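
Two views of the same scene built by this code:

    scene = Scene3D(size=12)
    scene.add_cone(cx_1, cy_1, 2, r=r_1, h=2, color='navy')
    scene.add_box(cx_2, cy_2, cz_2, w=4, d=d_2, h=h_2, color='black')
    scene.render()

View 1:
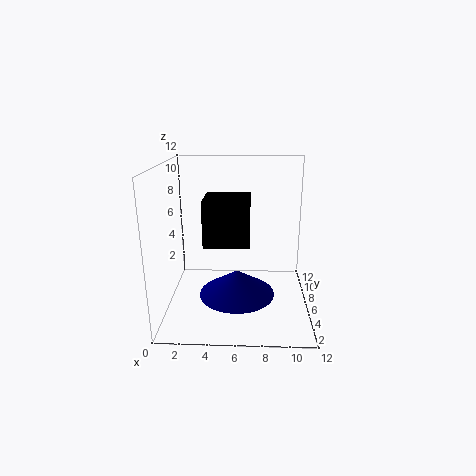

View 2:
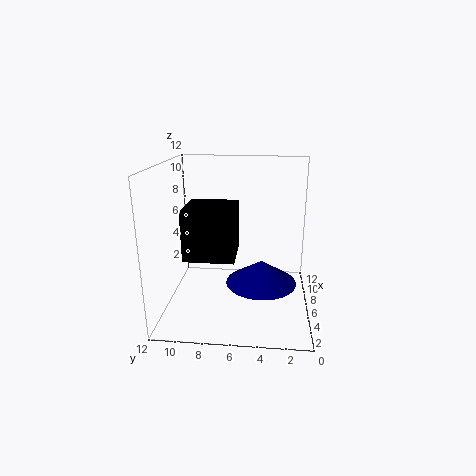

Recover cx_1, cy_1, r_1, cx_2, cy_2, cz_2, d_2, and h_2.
cx_1 = 6
cy_1 = 4
r_1 = 3
cx_2 = 3
cy_2 = 6
cz_2 = 5
d_2 = 4
h_2 = 4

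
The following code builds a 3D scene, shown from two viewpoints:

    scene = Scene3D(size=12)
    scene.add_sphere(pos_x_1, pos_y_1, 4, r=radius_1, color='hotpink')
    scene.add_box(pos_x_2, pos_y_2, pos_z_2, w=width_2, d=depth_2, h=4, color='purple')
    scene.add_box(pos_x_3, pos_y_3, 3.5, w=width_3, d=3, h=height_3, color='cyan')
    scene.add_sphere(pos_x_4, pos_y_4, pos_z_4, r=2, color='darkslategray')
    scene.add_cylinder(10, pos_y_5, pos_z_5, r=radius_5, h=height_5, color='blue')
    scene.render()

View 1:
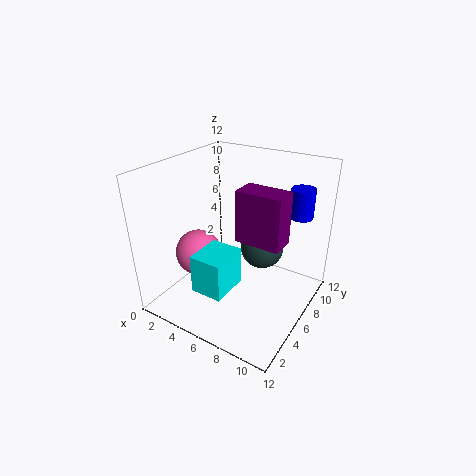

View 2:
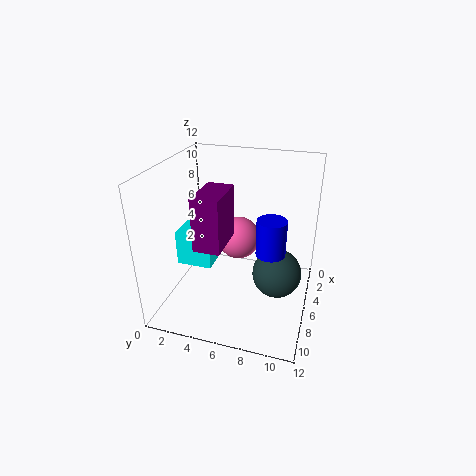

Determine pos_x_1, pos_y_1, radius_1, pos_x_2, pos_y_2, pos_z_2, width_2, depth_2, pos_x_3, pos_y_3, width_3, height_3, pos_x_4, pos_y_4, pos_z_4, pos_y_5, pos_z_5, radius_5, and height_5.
pos_x_1 = 2.5; pos_y_1 = 5; radius_1 = 2; pos_x_2 = 7; pos_y_2 = 4; pos_z_2 = 7; width_2 = 3.5; depth_2 = 2; pos_x_3 = 5; pos_y_3 = 1; width_3 = 2.5; height_3 = 3; pos_x_4 = 6.5; pos_y_4 = 9.5; pos_z_4 = 3.5; pos_y_5 = 9.5; pos_z_5 = 7.5; radius_5 = 1; height_5 = 2.5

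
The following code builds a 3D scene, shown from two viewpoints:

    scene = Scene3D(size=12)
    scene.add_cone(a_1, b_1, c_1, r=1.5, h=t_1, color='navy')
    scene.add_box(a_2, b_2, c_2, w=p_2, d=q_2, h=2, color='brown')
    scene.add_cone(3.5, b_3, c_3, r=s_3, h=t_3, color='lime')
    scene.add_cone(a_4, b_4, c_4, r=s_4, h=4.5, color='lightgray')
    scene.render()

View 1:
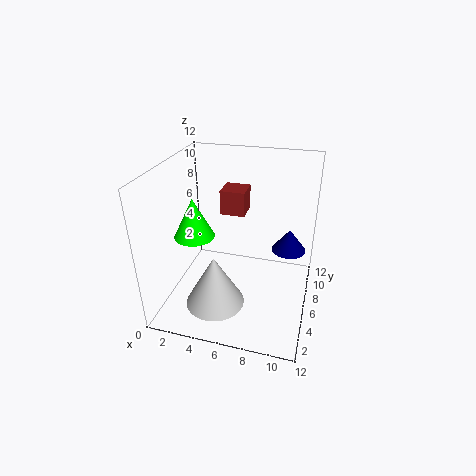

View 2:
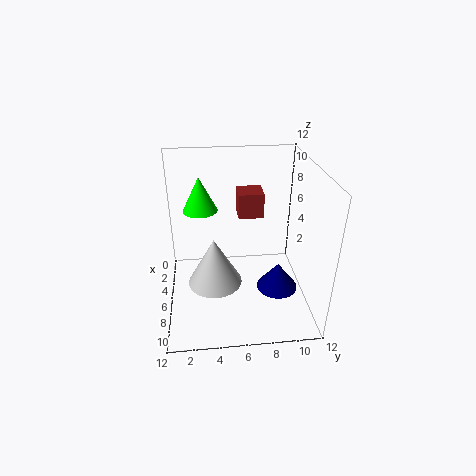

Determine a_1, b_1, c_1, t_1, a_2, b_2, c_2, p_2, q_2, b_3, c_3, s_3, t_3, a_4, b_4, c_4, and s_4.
a_1 = 10; b_1 = 8.5; c_1 = 4; t_1 = 2; a_2 = 4.5; b_2 = 6; c_2 = 8; p_2 = 2; q_2 = 2; b_3 = 3; c_3 = 7.5; s_3 = 1.5; t_3 = 3; a_4 = 4.5; b_4 = 4; c_4 = 0.5; s_4 = 2.5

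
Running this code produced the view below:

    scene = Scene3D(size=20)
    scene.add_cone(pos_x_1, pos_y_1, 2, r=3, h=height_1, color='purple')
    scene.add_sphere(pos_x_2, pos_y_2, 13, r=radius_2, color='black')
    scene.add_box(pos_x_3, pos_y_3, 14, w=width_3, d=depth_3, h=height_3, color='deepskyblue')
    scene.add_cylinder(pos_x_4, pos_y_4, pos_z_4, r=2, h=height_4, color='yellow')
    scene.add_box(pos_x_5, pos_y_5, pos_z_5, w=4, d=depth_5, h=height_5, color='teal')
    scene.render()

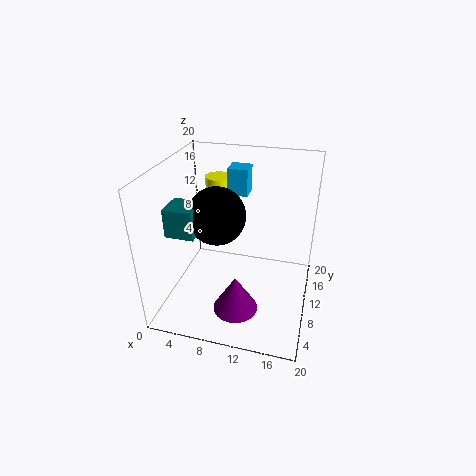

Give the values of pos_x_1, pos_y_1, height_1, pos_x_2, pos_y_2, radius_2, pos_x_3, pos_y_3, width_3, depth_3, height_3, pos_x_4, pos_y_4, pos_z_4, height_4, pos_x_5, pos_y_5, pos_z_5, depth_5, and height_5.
pos_x_1 = 11
pos_y_1 = 5
height_1 = 5
pos_x_2 = 7
pos_y_2 = 10
radius_2 = 4
pos_x_3 = 7
pos_y_3 = 15
width_3 = 3
depth_3 = 3
height_3 = 4
pos_x_4 = 5
pos_y_4 = 17
pos_z_4 = 12
height_4 = 4
pos_x_5 = 1
pos_y_5 = 6
pos_z_5 = 11
depth_5 = 4
height_5 = 4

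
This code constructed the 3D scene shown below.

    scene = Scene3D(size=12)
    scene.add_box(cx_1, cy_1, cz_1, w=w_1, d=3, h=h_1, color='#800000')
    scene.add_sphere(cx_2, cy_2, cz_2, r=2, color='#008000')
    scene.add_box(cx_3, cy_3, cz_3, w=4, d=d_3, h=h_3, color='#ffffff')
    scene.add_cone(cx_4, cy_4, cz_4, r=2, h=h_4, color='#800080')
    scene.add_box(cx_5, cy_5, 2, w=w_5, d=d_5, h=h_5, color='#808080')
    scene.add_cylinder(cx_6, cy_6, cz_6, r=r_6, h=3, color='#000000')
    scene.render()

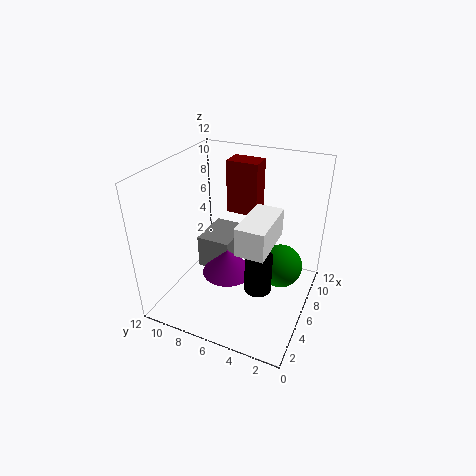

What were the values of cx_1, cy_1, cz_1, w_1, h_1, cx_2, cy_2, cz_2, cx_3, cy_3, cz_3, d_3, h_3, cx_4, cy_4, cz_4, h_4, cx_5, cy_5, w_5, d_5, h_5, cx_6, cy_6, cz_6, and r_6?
cx_1 = 10, cy_1 = 6, cz_1 = 6, w_1 = 2, h_1 = 5, cx_2 = 9, cy_2 = 3, cz_2 = 2, cx_3 = 1, cy_3 = 2, cz_3 = 8, d_3 = 2, h_3 = 2, cx_4 = 4, cy_4 = 6, cz_4 = 4, h_4 = 2, cx_5 = 6, cy_5 = 7, w_5 = 4, d_5 = 3, h_5 = 3, cx_6 = 3, cy_6 = 3, cz_6 = 4, r_6 = 1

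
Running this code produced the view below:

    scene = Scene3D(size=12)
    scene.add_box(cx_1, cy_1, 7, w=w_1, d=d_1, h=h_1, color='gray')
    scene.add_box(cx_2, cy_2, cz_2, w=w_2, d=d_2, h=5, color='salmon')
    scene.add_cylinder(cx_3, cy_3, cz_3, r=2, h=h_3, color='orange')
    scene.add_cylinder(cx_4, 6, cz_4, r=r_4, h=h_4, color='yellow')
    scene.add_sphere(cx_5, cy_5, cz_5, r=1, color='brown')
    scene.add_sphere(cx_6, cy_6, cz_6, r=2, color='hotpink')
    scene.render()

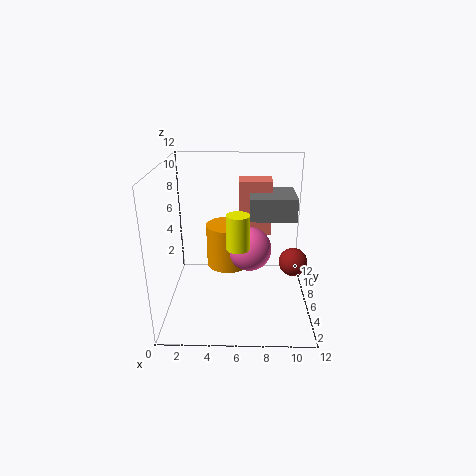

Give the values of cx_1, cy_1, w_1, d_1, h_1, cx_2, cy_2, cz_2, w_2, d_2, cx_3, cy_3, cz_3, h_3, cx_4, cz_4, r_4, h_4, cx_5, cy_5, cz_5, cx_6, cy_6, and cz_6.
cx_1 = 7
cy_1 = 7
w_1 = 4
d_1 = 4
h_1 = 2
cx_2 = 6
cy_2 = 9
cz_2 = 5
w_2 = 3
d_2 = 2
cx_3 = 5
cy_3 = 9
cz_3 = 2
h_3 = 4
cx_4 = 6
cz_4 = 5
r_4 = 1
h_4 = 3
cx_5 = 10
cy_5 = 2
cz_5 = 6
cx_6 = 7
cy_6 = 8
cz_6 = 4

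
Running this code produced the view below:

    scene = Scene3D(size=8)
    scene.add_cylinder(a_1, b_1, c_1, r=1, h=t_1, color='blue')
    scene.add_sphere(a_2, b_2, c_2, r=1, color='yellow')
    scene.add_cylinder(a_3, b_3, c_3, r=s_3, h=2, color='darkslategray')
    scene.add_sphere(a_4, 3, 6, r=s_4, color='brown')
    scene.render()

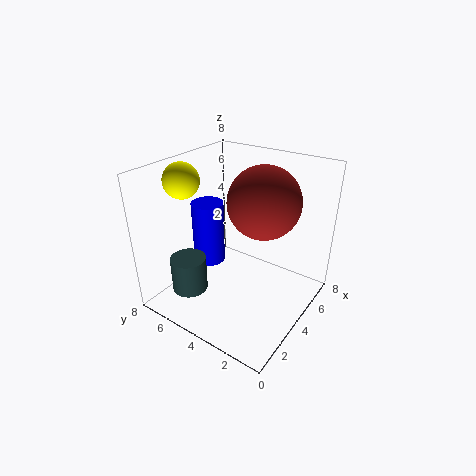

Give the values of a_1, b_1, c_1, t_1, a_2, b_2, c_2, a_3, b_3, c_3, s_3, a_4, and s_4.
a_1 = 5
b_1 = 7
c_1 = 1
t_1 = 4
a_2 = 3
b_2 = 7
c_2 = 7
a_3 = 2
b_3 = 6
c_3 = 1
s_3 = 1
a_4 = 5
s_4 = 2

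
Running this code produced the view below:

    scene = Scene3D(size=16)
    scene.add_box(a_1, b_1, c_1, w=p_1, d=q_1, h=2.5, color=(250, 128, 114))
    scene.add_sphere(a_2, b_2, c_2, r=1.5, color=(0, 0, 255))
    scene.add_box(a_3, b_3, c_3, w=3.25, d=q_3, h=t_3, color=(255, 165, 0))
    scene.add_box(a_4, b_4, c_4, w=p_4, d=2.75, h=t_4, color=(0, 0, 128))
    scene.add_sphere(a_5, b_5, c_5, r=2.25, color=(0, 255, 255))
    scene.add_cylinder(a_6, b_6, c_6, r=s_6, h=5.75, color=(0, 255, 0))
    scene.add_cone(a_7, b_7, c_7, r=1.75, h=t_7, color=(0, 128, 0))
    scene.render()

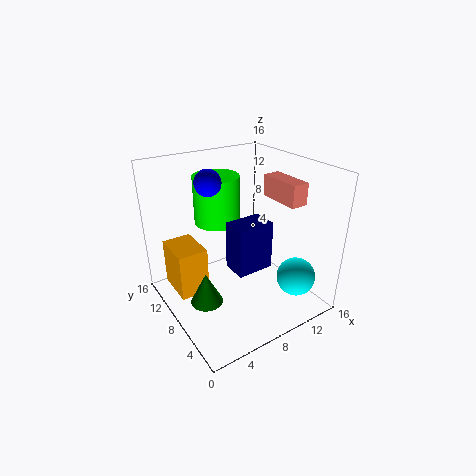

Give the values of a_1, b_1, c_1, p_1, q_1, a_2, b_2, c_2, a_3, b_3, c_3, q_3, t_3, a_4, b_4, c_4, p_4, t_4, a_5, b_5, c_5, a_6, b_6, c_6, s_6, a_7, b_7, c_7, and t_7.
a_1 = 12.75; b_1 = 4.75; c_1 = 11.5; p_1 = 2; q_1 = 5; a_2 = 6.25; b_2 = 11.25; c_2 = 13.75; a_3 = 1; b_3 = 8.25; c_3 = 2.25; q_3 = 4.5; t_3 = 5.25; a_4 = 6; b_4 = 4.5; c_4 = 5.5; p_4 = 4; t_4 = 5.25; a_5 = 13.75; b_5 = 4.25; c_5 = 2.75; a_6 = 8.25; b_6 = 13; c_6 = 8; s_6 = 2.75; a_7 = 3.25; b_7 = 7; c_7 = 2; t_7 = 3.5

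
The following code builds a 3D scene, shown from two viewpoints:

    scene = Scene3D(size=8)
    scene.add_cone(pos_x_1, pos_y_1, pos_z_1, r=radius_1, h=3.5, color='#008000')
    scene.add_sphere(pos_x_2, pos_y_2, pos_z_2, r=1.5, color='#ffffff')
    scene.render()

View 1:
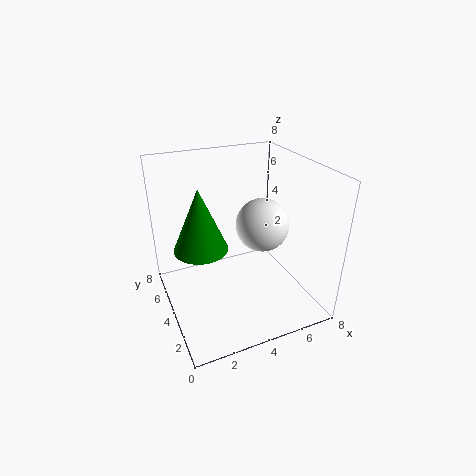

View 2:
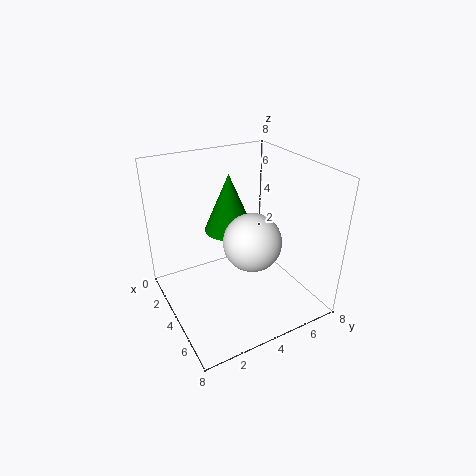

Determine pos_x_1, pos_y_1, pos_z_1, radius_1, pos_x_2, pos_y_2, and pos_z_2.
pos_x_1 = 2, pos_y_1 = 4.5, pos_z_1 = 3.5, radius_1 = 1.5, pos_x_2 = 5.5, pos_y_2 = 4, pos_z_2 = 4.5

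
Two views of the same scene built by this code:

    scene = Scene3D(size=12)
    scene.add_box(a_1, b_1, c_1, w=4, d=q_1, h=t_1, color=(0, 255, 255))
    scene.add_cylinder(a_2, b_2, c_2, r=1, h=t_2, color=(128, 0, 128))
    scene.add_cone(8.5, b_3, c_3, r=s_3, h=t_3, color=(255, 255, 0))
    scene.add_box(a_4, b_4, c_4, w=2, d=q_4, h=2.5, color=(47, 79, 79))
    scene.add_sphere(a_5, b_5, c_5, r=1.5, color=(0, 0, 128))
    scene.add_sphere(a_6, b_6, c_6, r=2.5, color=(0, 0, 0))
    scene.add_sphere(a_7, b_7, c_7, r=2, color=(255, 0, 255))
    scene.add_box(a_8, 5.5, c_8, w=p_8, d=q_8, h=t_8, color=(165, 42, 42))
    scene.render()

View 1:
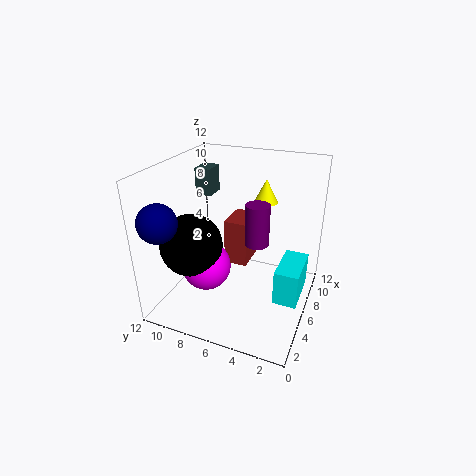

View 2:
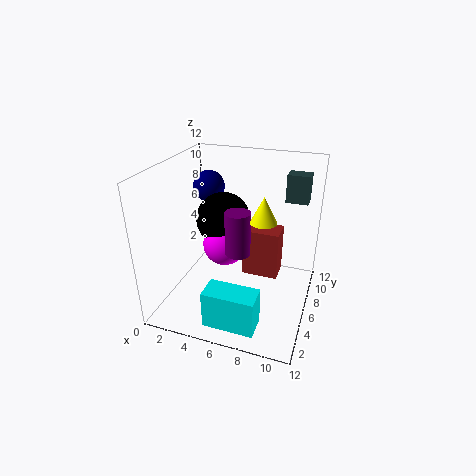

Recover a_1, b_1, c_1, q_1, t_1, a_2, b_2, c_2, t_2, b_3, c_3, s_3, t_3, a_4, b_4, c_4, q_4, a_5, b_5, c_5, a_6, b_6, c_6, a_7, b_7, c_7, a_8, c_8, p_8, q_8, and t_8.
a_1 = 5, b_1 = 0.5, c_1 = 1, q_1 = 2, t_1 = 3, a_2 = 6.5, b_2 = 4.5, c_2 = 5.5, t_2 = 3.5, b_3 = 4.5, c_3 = 8.5, s_3 = 1, t_3 = 2, a_4 = 9, b_4 = 10, c_4 = 8, q_4 = 1.5, a_5 = 1.5, b_5 = 10.5, c_5 = 8.5, a_6 = 3.5, b_6 = 9, c_6 = 6, a_7 = 4, b_7 = 8, c_7 = 4, a_8 = 6.5, c_8 = 3, p_8 = 3, q_8 = 2, t_8 = 4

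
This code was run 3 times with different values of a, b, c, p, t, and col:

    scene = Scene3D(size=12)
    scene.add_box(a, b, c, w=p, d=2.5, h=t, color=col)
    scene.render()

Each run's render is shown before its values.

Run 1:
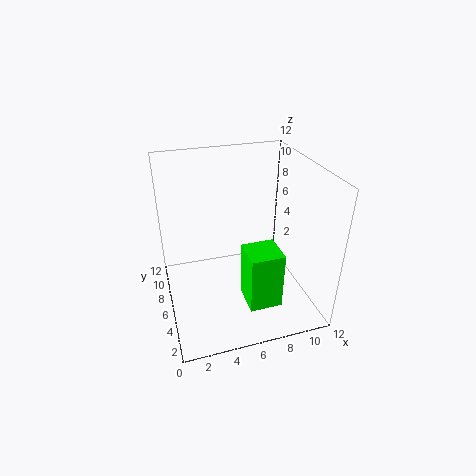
a = 5.5, b = 1, c = 2.5, p = 2.5, t = 4.5, col = 'lime'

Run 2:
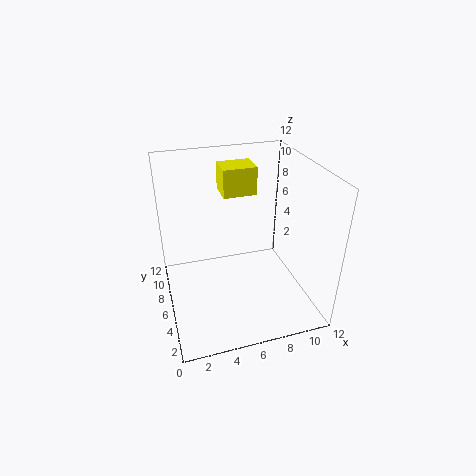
a = 5.5, b = 8.5, c = 8.5, p = 3, t = 2.5, col = 'yellow'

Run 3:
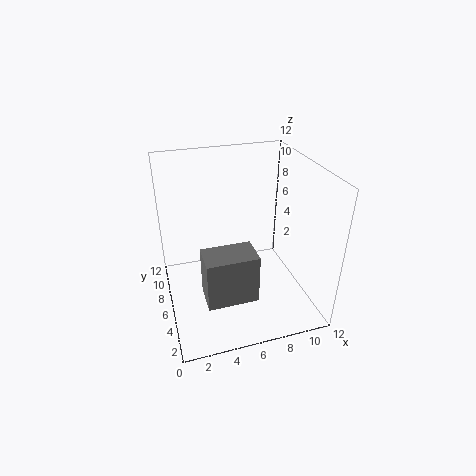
a = 2.5, b = 2, c = 2.5, p = 4, t = 4, col = 'gray'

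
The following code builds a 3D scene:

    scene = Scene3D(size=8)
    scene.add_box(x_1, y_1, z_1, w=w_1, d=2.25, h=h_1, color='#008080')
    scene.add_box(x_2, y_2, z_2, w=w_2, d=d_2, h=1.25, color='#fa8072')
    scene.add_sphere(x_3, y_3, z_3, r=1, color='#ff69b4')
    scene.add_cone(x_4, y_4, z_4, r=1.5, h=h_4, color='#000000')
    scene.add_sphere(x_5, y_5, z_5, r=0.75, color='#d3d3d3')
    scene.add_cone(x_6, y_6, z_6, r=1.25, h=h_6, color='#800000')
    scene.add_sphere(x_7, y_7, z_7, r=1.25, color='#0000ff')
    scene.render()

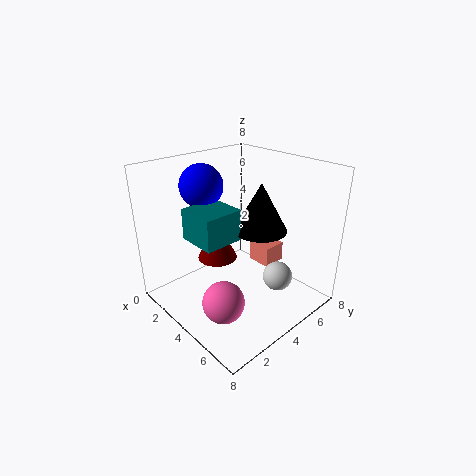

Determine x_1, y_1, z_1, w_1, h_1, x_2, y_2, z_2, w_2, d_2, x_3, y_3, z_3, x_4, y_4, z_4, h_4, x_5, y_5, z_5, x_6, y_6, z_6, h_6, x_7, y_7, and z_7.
x_1 = 2, y_1 = 1.75, z_1 = 4, w_1 = 2.25, h_1 = 1.75, x_2 = 2.5, y_2 = 6.5, z_2 = 1, w_2 = 1.5, d_2 = 1.5, x_3 = 6.25, y_3 = 1, z_3 = 2.5, x_4 = 4.5, y_4 = 5.25, z_4 = 4.25, h_4 = 2.75, x_5 = 6.75, y_5 = 4.25, z_5 = 2.75, x_6 = 1.5, y_6 = 4.5, z_6 = 1.5, h_6 = 2.5, x_7 = 1.5, y_7 = 3.5, z_7 = 6.5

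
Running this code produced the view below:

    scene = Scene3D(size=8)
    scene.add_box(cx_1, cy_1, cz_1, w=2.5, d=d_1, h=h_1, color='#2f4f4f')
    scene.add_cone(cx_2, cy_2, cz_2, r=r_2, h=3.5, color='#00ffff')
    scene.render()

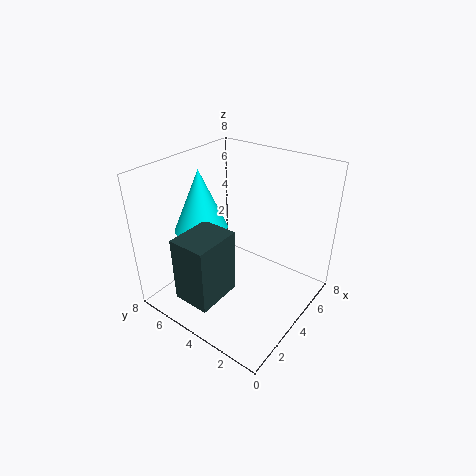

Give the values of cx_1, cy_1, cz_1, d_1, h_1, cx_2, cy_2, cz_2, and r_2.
cx_1 = 0.25; cy_1 = 3.25; cz_1 = 1.75; d_1 = 2; h_1 = 3.5; cx_2 = 3.25; cy_2 = 6; cz_2 = 4.25; r_2 = 1.5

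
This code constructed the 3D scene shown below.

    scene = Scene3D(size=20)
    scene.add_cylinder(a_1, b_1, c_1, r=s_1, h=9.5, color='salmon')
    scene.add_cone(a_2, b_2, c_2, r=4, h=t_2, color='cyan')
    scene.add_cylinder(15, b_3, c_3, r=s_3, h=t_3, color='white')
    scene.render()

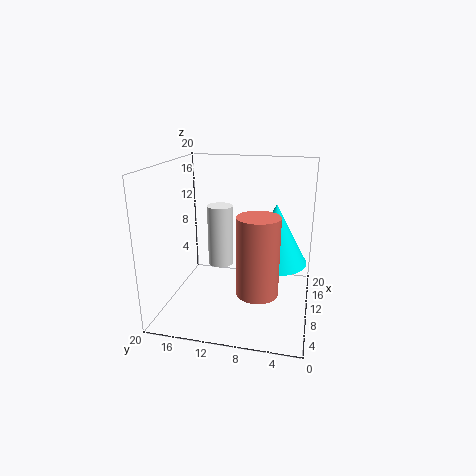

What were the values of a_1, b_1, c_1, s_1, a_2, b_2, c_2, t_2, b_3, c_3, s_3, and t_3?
a_1 = 3; b_1 = 6; c_1 = 6; s_1 = 2.5; a_2 = 7; b_2 = 4.5; c_2 = 8.5; t_2 = 7.5; b_3 = 14; c_3 = 3.5; s_3 = 2; t_3 = 9.5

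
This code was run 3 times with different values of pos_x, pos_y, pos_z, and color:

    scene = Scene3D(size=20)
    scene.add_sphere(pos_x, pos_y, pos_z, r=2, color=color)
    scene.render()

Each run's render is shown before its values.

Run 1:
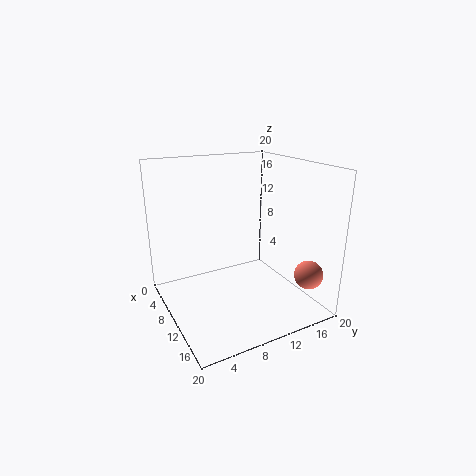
pos_x = 16
pos_y = 18
pos_z = 5
color = 'salmon'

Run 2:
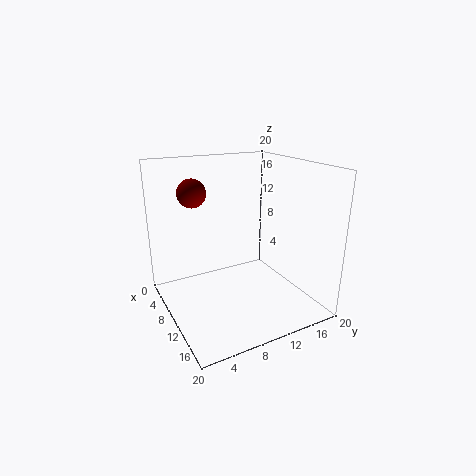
pos_x = 6
pos_y = 5
pos_z = 16
color = 'maroon'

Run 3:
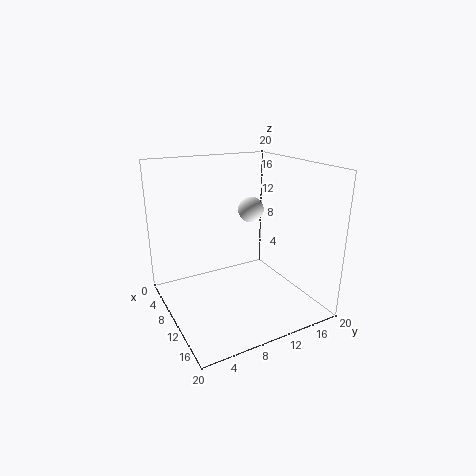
pos_x = 5
pos_y = 15
pos_z = 12
color = 'white'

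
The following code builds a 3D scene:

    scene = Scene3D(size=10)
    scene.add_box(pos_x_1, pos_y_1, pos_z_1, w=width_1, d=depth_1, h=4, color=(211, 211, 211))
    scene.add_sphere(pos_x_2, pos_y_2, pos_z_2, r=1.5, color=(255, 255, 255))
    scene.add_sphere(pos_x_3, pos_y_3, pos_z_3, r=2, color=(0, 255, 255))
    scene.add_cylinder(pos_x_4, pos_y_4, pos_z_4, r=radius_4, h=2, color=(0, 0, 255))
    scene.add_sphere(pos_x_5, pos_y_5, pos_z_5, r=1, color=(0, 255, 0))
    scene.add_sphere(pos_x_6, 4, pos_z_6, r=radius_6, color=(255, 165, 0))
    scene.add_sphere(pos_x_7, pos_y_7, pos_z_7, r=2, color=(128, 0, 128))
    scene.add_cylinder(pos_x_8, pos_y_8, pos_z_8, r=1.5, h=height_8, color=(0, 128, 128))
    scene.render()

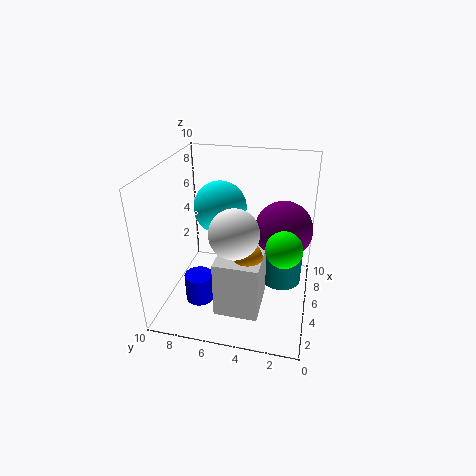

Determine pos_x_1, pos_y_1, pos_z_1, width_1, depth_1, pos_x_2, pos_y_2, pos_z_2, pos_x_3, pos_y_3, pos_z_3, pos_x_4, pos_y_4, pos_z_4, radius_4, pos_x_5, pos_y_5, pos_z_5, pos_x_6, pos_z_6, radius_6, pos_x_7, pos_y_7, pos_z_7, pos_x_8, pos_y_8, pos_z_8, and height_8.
pos_x_1 = 2; pos_y_1 = 3; pos_z_1 = 0.5; width_1 = 3.5; depth_1 = 3; pos_x_2 = 2; pos_y_2 = 4.5; pos_z_2 = 7; pos_x_3 = 7.5; pos_y_3 = 7; pos_z_3 = 6; pos_x_4 = 3.5; pos_y_4 = 7.5; pos_z_4 = 0.5; radius_4 = 1; pos_x_5 = 1; pos_y_5 = 1.5; pos_z_5 = 7; pos_x_6 = 3.5; pos_z_6 = 4.5; radius_6 = 1; pos_x_7 = 6; pos_y_7 = 2; pos_z_7 = 5.5; pos_x_8 = 6.5; pos_y_8 = 2; pos_z_8 = 1; height_8 = 3.5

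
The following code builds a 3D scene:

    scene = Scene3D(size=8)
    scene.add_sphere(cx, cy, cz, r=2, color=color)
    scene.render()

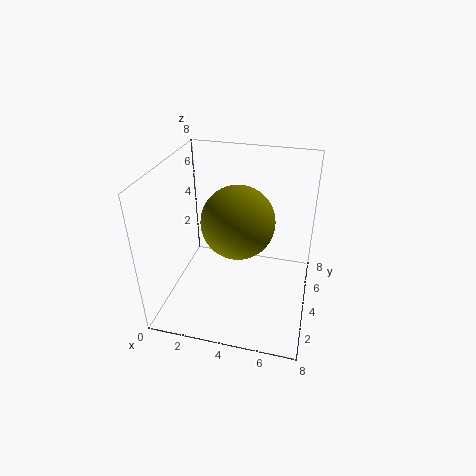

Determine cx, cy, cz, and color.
cx = 4; cy = 4; cz = 5; color = 'olive'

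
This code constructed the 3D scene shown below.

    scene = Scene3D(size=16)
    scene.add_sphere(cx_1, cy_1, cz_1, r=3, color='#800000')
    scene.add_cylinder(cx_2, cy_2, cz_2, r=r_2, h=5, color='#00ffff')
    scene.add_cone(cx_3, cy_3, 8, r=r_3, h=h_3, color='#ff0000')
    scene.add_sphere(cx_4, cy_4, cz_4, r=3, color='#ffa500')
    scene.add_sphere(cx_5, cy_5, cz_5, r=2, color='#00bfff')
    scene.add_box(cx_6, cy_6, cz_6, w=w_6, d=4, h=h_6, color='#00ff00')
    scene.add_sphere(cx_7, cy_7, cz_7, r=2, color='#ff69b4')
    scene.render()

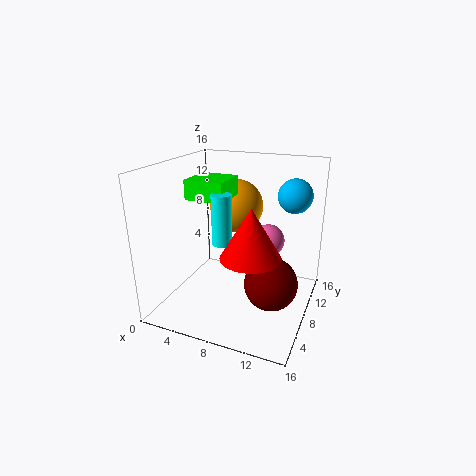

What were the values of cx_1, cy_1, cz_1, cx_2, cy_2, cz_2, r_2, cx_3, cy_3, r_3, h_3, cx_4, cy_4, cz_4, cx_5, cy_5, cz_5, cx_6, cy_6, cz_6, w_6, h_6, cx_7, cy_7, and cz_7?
cx_1 = 12, cy_1 = 8, cz_1 = 3, cx_2 = 8, cy_2 = 4, cz_2 = 9, r_2 = 1, cx_3 = 11, cy_3 = 4, r_3 = 3, h_3 = 5, cx_4 = 7, cy_4 = 10, cz_4 = 11, cx_5 = 13, cy_5 = 13, cz_5 = 12, cx_6 = 4, cy_6 = 4, cz_6 = 13, w_6 = 4, h_6 = 2, cx_7 = 10, cy_7 = 13, cz_7 = 6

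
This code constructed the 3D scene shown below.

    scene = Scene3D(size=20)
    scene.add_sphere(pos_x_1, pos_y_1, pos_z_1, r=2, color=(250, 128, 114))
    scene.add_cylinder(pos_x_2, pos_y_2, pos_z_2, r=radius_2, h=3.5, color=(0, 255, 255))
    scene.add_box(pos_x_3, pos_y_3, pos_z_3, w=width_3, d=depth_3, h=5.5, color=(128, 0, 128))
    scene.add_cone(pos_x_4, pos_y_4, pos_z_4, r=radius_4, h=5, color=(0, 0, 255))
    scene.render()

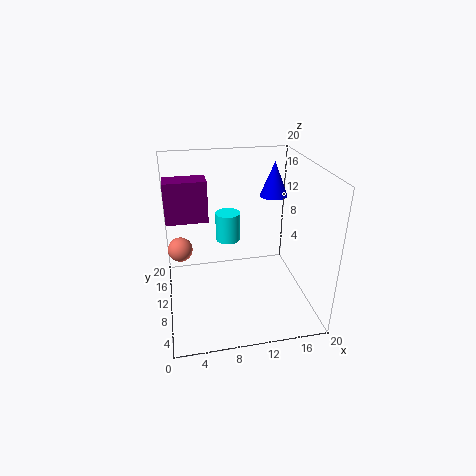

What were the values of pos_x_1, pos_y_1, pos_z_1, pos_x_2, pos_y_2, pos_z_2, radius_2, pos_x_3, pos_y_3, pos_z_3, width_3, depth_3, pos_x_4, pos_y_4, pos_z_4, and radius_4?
pos_x_1 = 2; pos_y_1 = 18; pos_z_1 = 4.5; pos_x_2 = 8; pos_y_2 = 6.5; pos_z_2 = 12; radius_2 = 1.5; pos_x_3 = 0.5; pos_y_3 = 9.5; pos_z_3 = 13; width_3 = 5.5; depth_3 = 3; pos_x_4 = 16; pos_y_4 = 13.5; pos_z_4 = 14.5; radius_4 = 2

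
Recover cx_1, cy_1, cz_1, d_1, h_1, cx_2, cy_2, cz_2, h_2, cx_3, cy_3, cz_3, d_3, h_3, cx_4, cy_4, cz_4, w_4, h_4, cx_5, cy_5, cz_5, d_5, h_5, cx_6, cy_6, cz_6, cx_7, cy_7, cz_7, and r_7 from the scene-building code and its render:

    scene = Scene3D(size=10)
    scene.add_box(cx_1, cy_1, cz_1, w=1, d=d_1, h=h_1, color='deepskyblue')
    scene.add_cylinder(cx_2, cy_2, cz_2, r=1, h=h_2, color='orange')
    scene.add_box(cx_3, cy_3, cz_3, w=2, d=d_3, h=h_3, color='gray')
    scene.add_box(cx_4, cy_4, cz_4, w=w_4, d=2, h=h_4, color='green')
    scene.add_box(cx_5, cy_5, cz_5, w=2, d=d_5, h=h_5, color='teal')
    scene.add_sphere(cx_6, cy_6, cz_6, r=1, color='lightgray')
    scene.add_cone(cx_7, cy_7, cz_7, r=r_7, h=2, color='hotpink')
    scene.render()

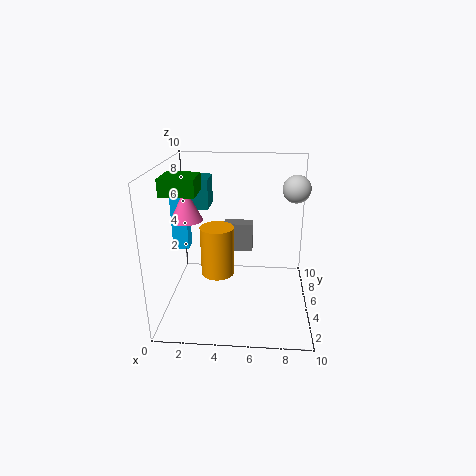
cx_1 = 1
cy_1 = 3
cz_1 = 5
d_1 = 1
h_1 = 4
cx_2 = 4
cy_2 = 2
cz_2 = 4
h_2 = 3
cx_3 = 4
cy_3 = 5
cz_3 = 4
d_3 = 1
h_3 = 2
cx_4 = 1
cy_4 = 1
cz_4 = 9
w_4 = 2
h_4 = 1
cx_5 = 1
cy_5 = 5
cz_5 = 7
d_5 = 2
h_5 = 2
cx_6 = 9
cy_6 = 7
cz_6 = 8
cx_7 = 2
cy_7 = 3
cz_7 = 7
r_7 = 1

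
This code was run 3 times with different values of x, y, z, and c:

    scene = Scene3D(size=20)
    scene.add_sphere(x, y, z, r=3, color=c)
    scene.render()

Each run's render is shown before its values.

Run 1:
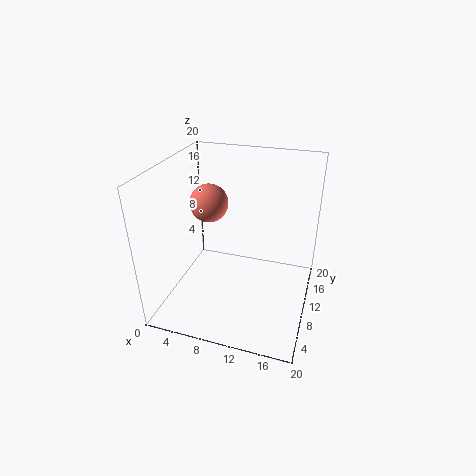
x = 3.5, y = 15.5, z = 12, c = 'salmon'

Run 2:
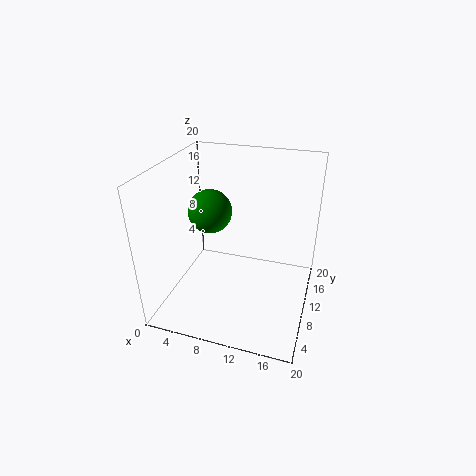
x = 6, y = 10, z = 13.5, c = 'green'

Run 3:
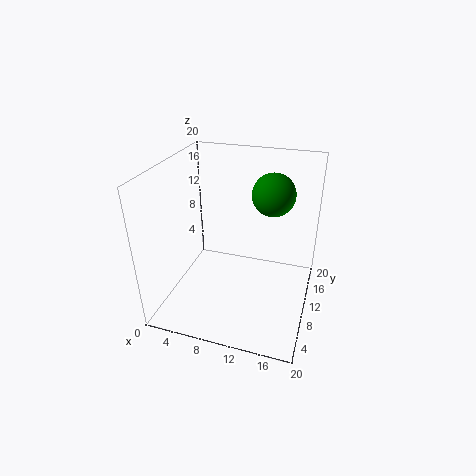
x = 14, y = 13.5, z = 15.5, c = 'green'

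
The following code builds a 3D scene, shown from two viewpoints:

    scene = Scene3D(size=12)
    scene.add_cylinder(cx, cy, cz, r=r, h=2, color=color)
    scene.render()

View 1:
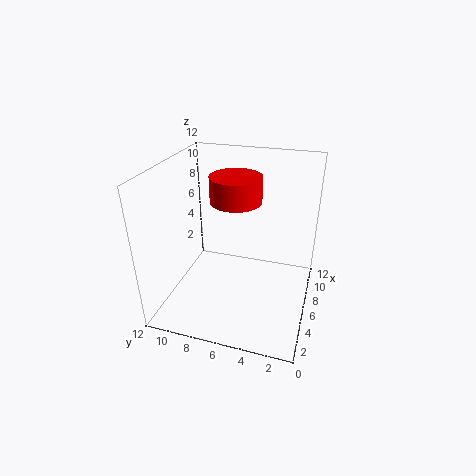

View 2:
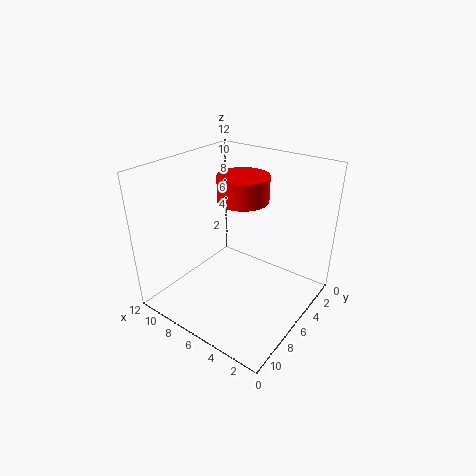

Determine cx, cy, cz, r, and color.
cx = 5.5, cy = 6, cz = 9.5, r = 2, color = 'red'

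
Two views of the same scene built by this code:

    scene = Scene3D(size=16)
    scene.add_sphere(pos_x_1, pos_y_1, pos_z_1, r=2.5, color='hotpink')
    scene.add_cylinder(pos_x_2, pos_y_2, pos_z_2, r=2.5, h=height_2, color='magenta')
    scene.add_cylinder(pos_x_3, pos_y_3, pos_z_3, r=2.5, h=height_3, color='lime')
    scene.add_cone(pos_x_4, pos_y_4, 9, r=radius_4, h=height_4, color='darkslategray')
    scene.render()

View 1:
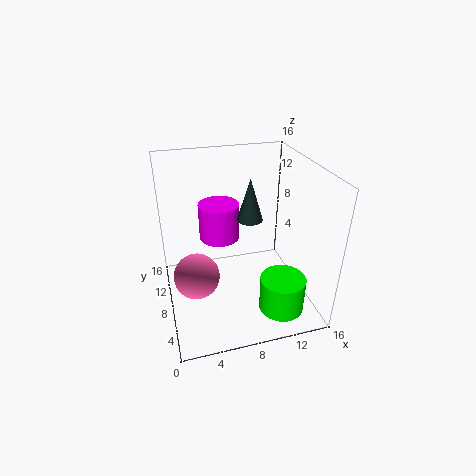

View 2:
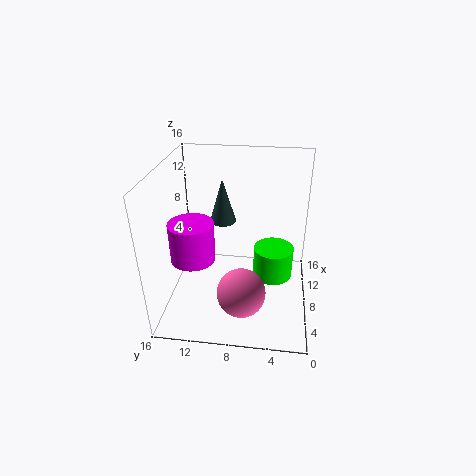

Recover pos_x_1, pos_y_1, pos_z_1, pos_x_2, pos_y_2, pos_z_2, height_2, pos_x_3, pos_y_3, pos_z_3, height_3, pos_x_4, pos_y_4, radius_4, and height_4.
pos_x_1 = 3, pos_y_1 = 7, pos_z_1 = 4.5, pos_x_2 = 7, pos_y_2 = 13, pos_z_2 = 5.5, height_2 = 4.5, pos_x_3 = 12, pos_y_3 = 4, pos_z_3 = 0.5, height_3 = 4, pos_x_4 = 10, pos_y_4 = 10, radius_4 = 1.5, height_4 = 5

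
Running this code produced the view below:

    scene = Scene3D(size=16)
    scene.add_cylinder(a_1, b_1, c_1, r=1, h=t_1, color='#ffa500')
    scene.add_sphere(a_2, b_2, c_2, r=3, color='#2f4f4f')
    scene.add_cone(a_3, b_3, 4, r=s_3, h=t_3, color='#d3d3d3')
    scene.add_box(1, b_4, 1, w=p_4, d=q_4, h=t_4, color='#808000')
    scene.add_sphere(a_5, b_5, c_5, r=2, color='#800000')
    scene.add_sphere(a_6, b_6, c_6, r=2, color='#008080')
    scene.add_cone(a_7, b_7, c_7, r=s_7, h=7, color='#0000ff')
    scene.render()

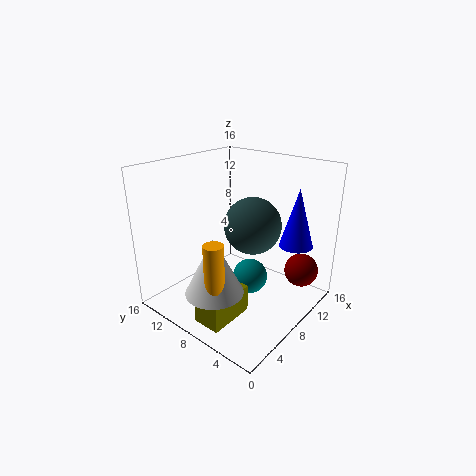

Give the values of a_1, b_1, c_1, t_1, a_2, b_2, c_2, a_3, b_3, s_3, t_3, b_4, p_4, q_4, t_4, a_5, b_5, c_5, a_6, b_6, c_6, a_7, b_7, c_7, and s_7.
a_1 = 2
b_1 = 6
c_1 = 4
t_1 = 6
a_2 = 8
b_2 = 6
c_2 = 10
a_3 = 3
b_3 = 7
s_3 = 3
t_3 = 6
b_4 = 5
p_4 = 5
q_4 = 3
t_4 = 3
a_5 = 14
b_5 = 3
c_5 = 3
a_6 = 9
b_6 = 7
c_6 = 3
a_7 = 14
b_7 = 4
c_7 = 6
s_7 = 2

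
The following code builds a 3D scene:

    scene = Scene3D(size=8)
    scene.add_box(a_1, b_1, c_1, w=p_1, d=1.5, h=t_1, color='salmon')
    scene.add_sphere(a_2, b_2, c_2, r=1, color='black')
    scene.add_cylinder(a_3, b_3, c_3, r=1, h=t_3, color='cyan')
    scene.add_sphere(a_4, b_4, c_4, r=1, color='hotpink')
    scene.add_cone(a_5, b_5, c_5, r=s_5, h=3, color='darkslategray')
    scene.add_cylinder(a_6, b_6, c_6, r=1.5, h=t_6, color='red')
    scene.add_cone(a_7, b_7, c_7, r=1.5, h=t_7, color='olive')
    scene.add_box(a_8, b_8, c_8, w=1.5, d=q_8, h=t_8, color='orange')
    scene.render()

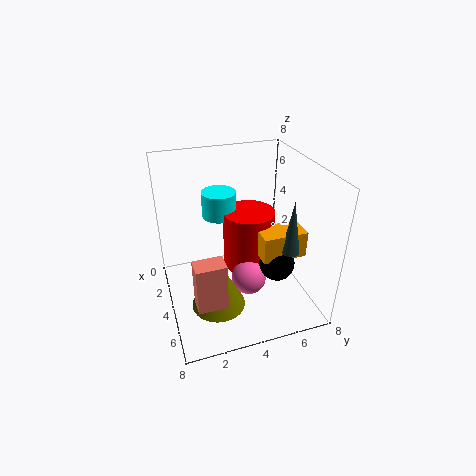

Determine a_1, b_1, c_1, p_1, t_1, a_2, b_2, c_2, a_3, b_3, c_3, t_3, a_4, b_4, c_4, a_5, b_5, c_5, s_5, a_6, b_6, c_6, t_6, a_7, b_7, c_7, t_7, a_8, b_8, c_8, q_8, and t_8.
a_1 = 6, b_1 = 1, c_1 = 2, p_1 = 1, t_1 = 2.5, a_2 = 5, b_2 = 6, c_2 = 2.5, a_3 = 2, b_3 = 3.5, c_3 = 4.5, t_3 = 1.5, a_4 = 4.5, b_4 = 4.5, c_4 = 1.5, a_5 = 5.5, b_5 = 6.5, c_5 = 3.5, s_5 = 0.5, a_6 = 3, b_6 = 5, c_6 = 1.5, t_6 = 3.5, a_7 = 5, b_7 = 2.5, c_7 = 0.5, t_7 = 3, a_8 = 4, b_8 = 5, c_8 = 3, q_8 = 2.5, t_8 = 1.5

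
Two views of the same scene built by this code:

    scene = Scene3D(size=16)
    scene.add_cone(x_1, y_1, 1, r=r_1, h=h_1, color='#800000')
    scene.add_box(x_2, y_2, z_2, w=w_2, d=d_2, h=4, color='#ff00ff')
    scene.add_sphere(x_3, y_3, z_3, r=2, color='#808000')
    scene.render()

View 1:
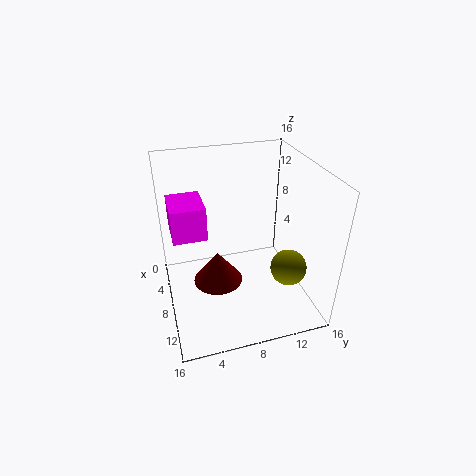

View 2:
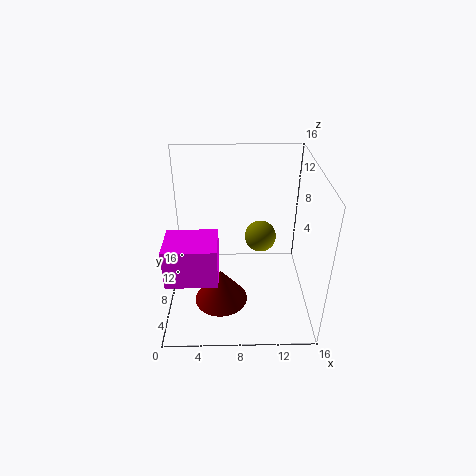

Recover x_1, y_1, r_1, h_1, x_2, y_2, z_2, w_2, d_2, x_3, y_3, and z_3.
x_1 = 6, y_1 = 6, r_1 = 3, h_1 = 4, x_2 = 1, y_2 = 1, z_2 = 7, w_2 = 5, d_2 = 4, x_3 = 11, y_3 = 13, z_3 = 5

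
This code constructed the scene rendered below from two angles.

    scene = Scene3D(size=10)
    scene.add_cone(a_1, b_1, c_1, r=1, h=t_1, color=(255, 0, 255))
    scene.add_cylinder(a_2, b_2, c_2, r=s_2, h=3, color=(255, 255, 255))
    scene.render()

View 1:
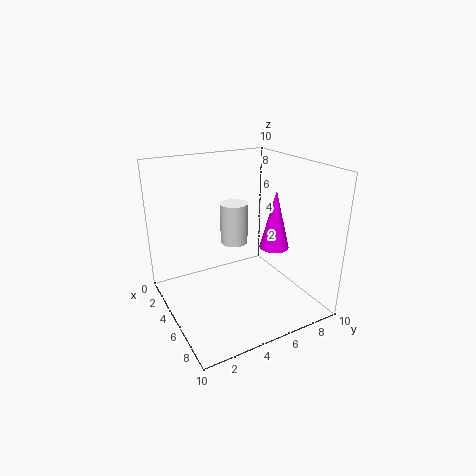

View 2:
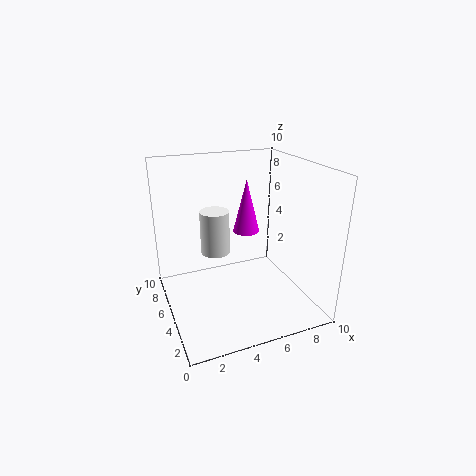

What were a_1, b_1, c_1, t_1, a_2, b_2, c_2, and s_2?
a_1 = 6.5; b_1 = 7; c_1 = 4.5; t_1 = 4; a_2 = 3.5; b_2 = 5.5; c_2 = 4; s_2 = 1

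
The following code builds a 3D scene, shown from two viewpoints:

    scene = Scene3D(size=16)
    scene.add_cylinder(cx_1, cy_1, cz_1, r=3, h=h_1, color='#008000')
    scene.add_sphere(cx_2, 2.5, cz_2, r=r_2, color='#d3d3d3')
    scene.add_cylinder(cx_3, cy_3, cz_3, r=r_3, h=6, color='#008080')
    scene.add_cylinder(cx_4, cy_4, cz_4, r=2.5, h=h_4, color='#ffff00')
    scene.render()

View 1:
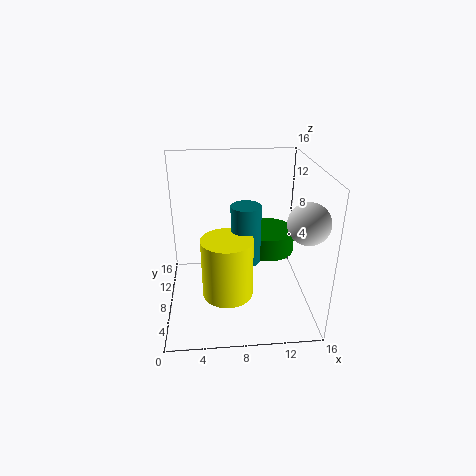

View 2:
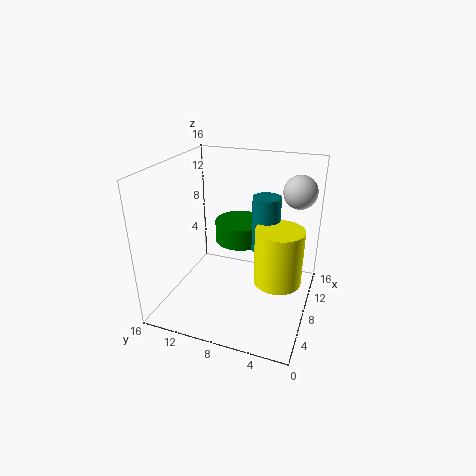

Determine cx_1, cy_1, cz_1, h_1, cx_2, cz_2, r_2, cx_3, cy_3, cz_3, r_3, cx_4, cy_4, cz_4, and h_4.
cx_1 = 11.5, cy_1 = 9, cz_1 = 6, h_1 = 2.5, cx_2 = 14, cz_2 = 12, r_2 = 2, cx_3 = 8.5, cy_3 = 5, cz_3 = 7, r_3 = 1.5, cx_4 = 6.5, cy_4 = 3, cz_4 = 4.5, h_4 = 6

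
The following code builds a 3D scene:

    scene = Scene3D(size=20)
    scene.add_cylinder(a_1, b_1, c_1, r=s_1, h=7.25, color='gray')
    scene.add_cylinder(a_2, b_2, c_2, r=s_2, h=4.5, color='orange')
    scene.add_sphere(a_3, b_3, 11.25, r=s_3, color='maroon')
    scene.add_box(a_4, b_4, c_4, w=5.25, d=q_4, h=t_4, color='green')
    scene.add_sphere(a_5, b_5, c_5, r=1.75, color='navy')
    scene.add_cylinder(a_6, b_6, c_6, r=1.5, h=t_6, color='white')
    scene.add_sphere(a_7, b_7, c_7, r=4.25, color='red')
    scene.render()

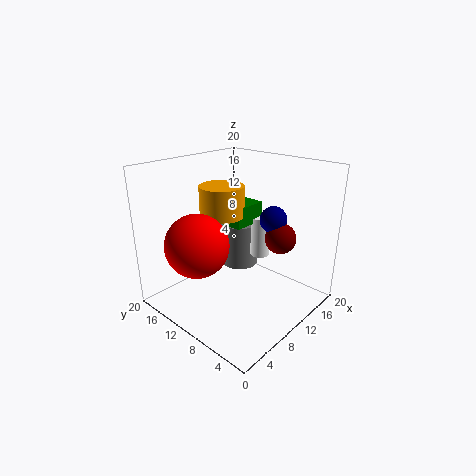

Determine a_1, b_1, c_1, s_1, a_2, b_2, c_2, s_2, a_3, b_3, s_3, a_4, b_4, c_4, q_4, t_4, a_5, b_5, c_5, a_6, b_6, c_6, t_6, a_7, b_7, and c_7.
a_1 = 16.5; b_1 = 15.5; c_1 = 1.75; s_1 = 3; a_2 = 11; b_2 = 14; c_2 = 12; s_2 = 3.25; a_3 = 11.5; b_3 = 4; s_3 = 2; a_4 = 11.25; b_4 = 11; c_4 = 10.5; q_4 = 5.75; t_4 = 3; a_5 = 11.5; b_5 = 5.25; c_5 = 13.5; a_6 = 16; b_6 = 10.75; c_6 = 5; t_6 = 6.25; a_7 = 4.5; b_7 = 12.25; c_7 = 10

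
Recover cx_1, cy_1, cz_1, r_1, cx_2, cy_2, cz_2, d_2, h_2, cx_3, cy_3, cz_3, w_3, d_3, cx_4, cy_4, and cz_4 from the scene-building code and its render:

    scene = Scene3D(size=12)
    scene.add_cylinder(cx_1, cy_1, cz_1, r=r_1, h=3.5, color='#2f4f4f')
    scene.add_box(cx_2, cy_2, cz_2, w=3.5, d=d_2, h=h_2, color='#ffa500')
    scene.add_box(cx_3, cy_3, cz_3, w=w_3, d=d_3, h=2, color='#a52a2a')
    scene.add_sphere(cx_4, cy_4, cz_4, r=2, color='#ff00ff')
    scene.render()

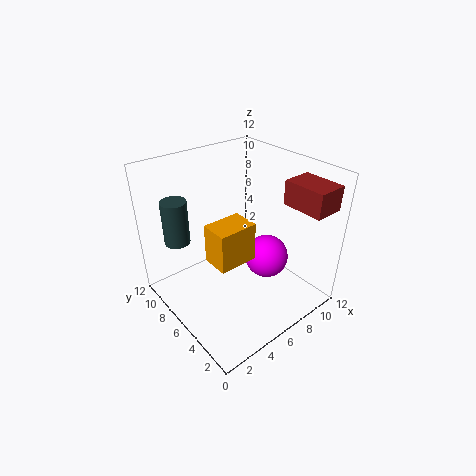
cx_1 = 1.5
cy_1 = 8
cz_1 = 6.5
r_1 = 1
cx_2 = 4
cy_2 = 5.5
cz_2 = 3.5
d_2 = 2.5
h_2 = 3.5
cx_3 = 9
cy_3 = 0.5
cz_3 = 9
w_3 = 2.5
d_3 = 3.5
cx_4 = 9.5
cy_4 = 6
cz_4 = 2.5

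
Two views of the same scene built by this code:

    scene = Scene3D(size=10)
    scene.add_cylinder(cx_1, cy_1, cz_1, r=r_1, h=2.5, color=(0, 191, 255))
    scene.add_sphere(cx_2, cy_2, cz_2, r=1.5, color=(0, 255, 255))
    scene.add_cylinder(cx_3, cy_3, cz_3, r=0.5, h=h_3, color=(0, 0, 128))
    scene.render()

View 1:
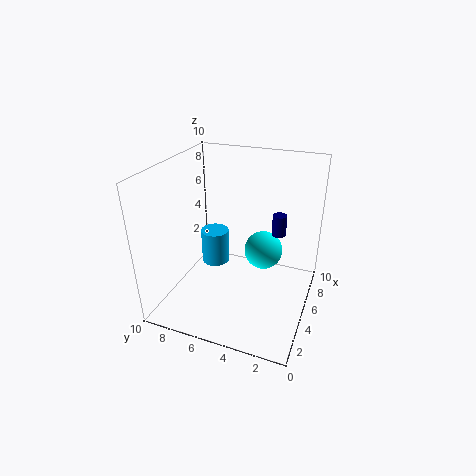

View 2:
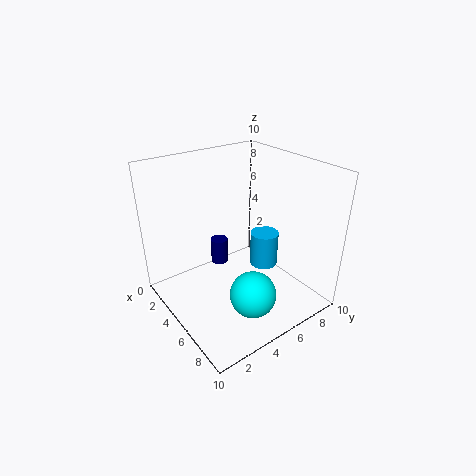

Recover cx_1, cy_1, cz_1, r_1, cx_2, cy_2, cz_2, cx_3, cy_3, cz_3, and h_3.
cx_1 = 5.5, cy_1 = 7, cz_1 = 2.5, r_1 = 1, cx_2 = 8, cy_2 = 4, cz_2 = 2.5, cx_3 = 6.5, cy_3 = 2.5, cz_3 = 5, h_3 = 1.5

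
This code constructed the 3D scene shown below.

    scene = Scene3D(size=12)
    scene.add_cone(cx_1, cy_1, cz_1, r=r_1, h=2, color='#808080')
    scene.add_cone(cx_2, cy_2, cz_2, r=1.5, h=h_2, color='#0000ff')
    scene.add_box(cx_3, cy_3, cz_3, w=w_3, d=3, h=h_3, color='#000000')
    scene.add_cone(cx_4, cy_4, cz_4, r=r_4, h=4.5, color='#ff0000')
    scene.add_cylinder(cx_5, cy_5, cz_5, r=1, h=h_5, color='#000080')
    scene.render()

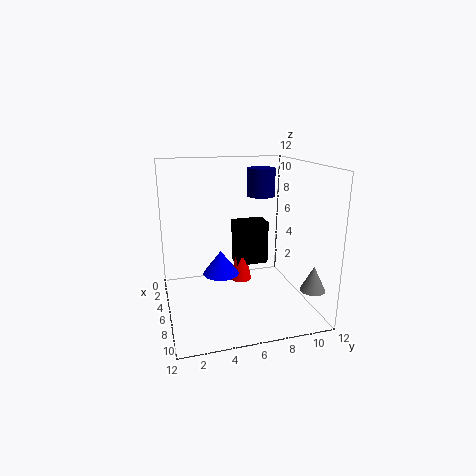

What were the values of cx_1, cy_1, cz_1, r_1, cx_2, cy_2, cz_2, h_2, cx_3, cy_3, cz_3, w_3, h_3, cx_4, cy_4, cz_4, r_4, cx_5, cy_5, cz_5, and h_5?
cx_1 = 10, cy_1 = 11, cz_1 = 2.5, r_1 = 1, cx_2 = 6, cy_2 = 4.5, cz_2 = 3, h_2 = 2, cx_3 = 2, cy_3 = 6.5, cz_3 = 2.5, w_3 = 2, h_3 = 4, cx_4 = 3.5, cy_4 = 7, cz_4 = 1, r_4 = 1, cx_5 = 8.5, cy_5 = 7, cz_5 = 10, h_5 = 2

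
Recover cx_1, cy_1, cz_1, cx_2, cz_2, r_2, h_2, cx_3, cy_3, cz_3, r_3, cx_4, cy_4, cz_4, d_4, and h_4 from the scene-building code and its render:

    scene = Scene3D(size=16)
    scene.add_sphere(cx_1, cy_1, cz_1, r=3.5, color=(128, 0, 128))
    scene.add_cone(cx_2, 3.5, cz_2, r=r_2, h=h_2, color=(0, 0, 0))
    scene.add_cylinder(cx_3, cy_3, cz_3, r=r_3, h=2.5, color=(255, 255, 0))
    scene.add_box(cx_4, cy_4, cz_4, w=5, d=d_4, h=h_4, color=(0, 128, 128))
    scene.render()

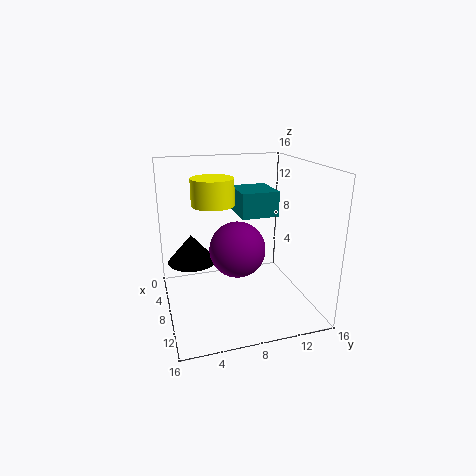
cx_1 = 4.5, cy_1 = 9, cz_1 = 5, cx_2 = 3, cz_2 = 3.5, r_2 = 3, h_2 = 3.5, cx_3 = 11.5, cy_3 = 4.5, cz_3 = 13, r_3 = 2, cx_4 = 1.5, cy_4 = 9, cz_4 = 9.5, d_4 = 4.5, h_4 = 3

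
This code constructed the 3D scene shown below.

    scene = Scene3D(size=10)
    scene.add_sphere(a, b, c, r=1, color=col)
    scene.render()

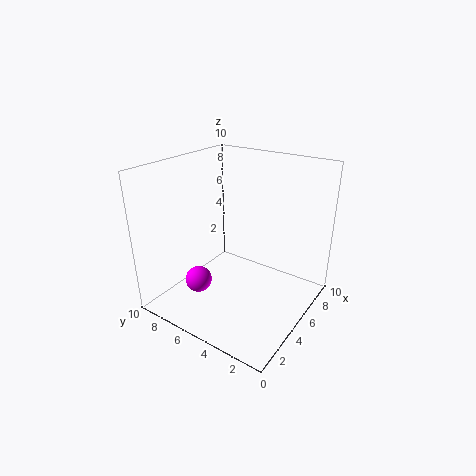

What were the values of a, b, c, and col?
a = 4, b = 8, c = 1, col = 'magenta'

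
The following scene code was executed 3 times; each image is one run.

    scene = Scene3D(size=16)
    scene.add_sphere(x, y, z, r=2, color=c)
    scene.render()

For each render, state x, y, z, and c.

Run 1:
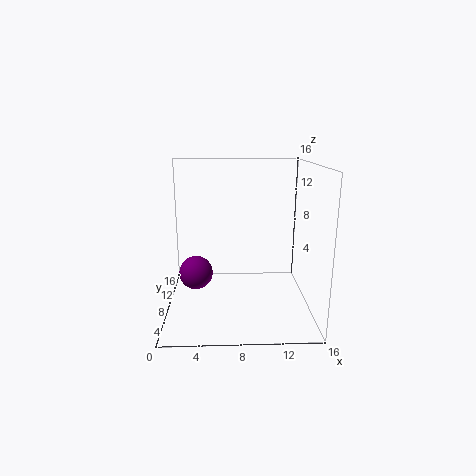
x = 3, y = 10, z = 3, c = 'purple'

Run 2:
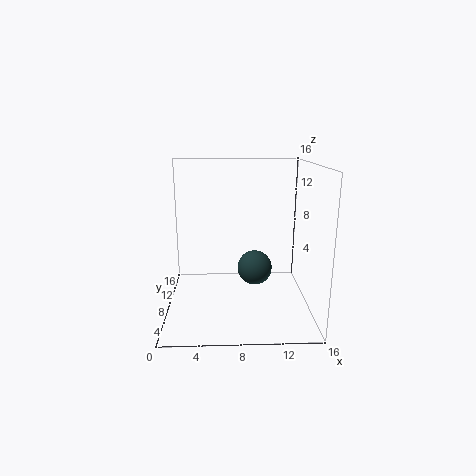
x = 10, y = 9, z = 4, c = 'darkslategray'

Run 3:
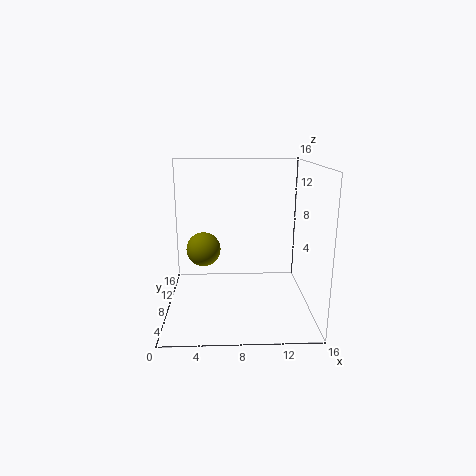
x = 4, y = 10, z = 6, c = 'olive'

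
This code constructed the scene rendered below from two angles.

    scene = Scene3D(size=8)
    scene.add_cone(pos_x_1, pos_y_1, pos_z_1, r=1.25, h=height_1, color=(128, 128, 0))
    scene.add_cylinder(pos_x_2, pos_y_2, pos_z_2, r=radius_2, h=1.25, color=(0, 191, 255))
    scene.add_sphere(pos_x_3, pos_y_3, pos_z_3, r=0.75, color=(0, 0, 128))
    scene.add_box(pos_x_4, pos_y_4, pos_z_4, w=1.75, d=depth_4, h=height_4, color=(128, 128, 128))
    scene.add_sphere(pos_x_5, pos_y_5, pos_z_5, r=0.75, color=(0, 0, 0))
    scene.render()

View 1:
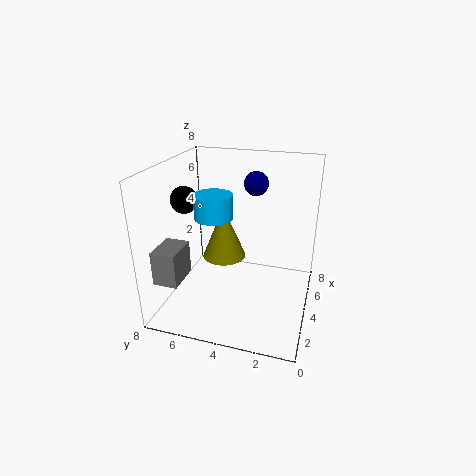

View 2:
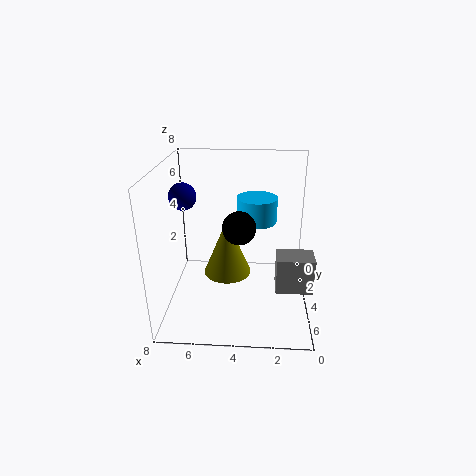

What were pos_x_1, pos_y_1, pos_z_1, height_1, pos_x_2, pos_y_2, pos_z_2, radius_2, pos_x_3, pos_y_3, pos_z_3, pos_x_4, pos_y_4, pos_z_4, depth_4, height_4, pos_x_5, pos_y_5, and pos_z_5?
pos_x_1 = 4.5, pos_y_1 = 5, pos_z_1 = 2.5, height_1 = 3, pos_x_2 = 3, pos_y_2 = 5, pos_z_2 = 5.5, radius_2 = 1, pos_x_3 = 7, pos_y_3 = 3.75, pos_z_3 = 6.25, pos_x_4 = 0.25, pos_y_4 = 6, pos_z_4 = 2.75, depth_4 = 1.25, height_4 = 1.75, pos_x_5 = 3.75, pos_y_5 = 7, pos_z_5 = 6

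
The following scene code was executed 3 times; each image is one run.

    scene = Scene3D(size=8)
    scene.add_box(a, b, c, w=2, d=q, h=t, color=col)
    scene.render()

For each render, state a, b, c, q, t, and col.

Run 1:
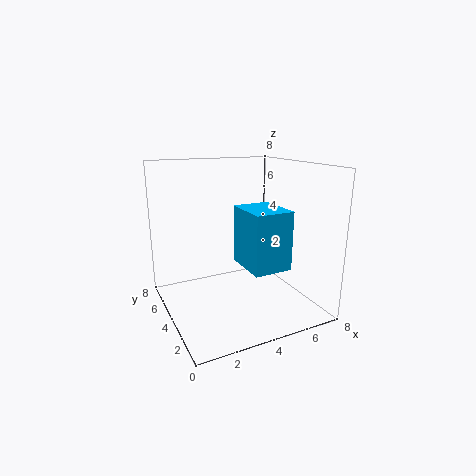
a = 3.5, b = 1, c = 3, q = 2.5, t = 3, col = 'deepskyblue'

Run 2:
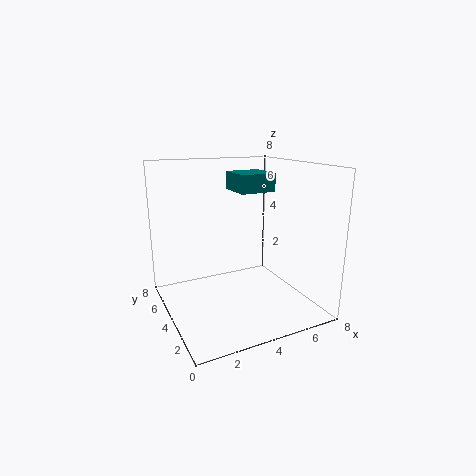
a = 4, b = 3.5, c = 6.5, q = 2, t = 1, col = 'teal'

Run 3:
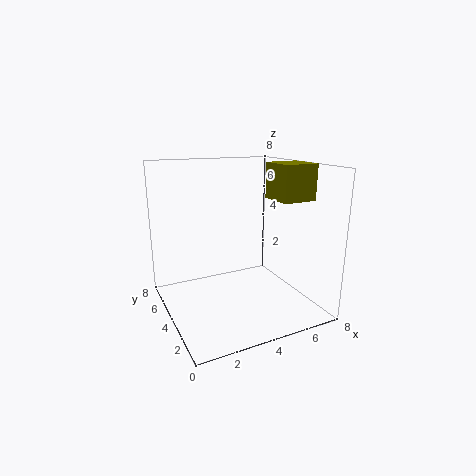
a = 6, b = 2.5, c = 6, q = 2, t = 2, col = 'olive'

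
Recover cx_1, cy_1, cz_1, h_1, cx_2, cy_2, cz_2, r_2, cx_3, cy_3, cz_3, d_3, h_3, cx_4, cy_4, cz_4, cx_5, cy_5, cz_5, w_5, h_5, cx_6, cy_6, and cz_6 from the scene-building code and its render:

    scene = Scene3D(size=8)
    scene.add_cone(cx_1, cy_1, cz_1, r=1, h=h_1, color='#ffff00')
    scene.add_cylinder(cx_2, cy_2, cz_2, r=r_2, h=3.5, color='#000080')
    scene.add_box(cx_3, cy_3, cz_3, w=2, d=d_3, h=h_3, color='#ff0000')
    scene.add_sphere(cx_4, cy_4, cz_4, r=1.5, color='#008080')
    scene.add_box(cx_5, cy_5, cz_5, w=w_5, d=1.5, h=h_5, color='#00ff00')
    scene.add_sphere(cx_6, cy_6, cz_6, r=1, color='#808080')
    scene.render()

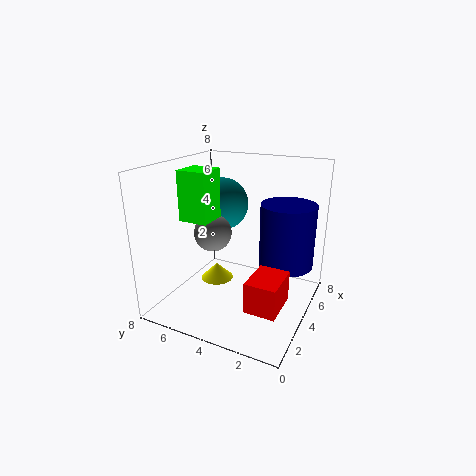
cx_1 = 5; cy_1 = 6; cz_1 = 0.5; h_1 = 1; cx_2 = 5; cy_2 = 1.5; cz_2 = 2.5; r_2 = 1.5; cx_3 = 0.5; cy_3 = 0.5; cz_3 = 2; d_3 = 1.5; h_3 = 1.5; cx_4 = 5; cy_4 = 5.5; cz_4 = 5.5; cx_5 = 1.5; cy_5 = 4.5; cz_5 = 5.5; w_5 = 1.5; h_5 = 2.5; cx_6 = 3; cy_6 = 5; cz_6 = 4.5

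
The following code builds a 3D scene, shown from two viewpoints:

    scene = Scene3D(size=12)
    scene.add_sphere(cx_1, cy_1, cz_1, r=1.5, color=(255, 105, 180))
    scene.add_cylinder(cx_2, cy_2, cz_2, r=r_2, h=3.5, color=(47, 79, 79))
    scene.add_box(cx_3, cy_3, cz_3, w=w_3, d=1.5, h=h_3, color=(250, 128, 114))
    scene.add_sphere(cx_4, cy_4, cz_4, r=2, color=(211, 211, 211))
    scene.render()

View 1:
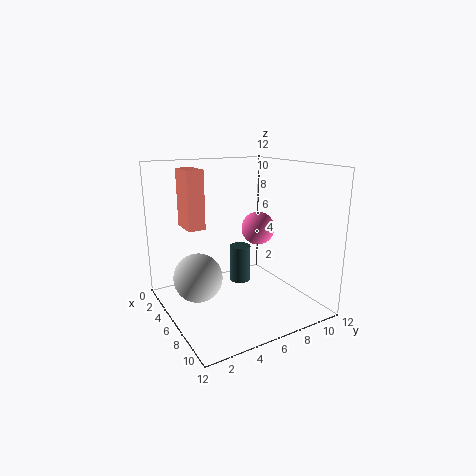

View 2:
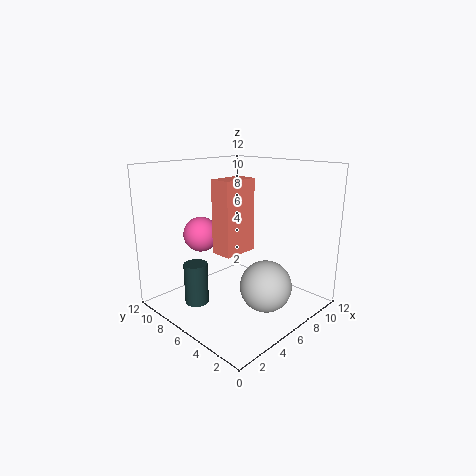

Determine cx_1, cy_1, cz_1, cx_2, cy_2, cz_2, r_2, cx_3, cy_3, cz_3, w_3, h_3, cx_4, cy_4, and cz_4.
cx_1 = 4.5
cy_1 = 9
cz_1 = 6
cx_2 = 3
cy_2 = 8
cz_2 = 0.5
r_2 = 1
cx_3 = 1.5
cy_3 = 2.5
cz_3 = 6.5
w_3 = 2.5
h_3 = 5
cx_4 = 5.5
cy_4 = 2.5
cz_4 = 3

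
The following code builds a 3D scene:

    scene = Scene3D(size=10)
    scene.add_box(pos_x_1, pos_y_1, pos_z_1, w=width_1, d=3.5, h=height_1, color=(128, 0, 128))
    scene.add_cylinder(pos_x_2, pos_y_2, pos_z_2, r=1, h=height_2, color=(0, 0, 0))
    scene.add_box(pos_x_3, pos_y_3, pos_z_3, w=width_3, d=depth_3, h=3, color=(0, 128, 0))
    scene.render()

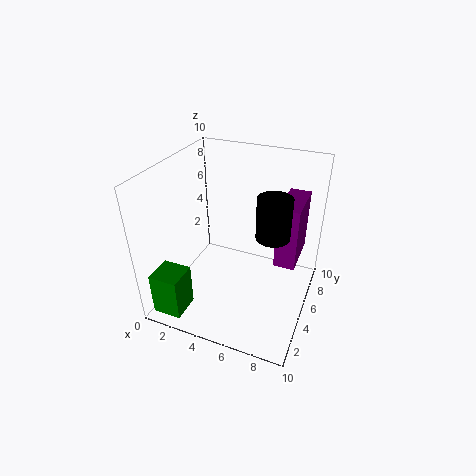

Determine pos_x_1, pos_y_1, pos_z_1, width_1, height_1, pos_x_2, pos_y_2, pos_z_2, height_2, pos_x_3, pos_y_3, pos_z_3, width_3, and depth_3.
pos_x_1 = 7.5
pos_y_1 = 5.5
pos_z_1 = 3
width_1 = 1.5
height_1 = 4.5
pos_x_2 = 8
pos_y_2 = 3
pos_z_2 = 7
height_2 = 2.5
pos_x_3 = 0.5
pos_y_3 = 0.5
pos_z_3 = 0.5
width_3 = 2
depth_3 = 2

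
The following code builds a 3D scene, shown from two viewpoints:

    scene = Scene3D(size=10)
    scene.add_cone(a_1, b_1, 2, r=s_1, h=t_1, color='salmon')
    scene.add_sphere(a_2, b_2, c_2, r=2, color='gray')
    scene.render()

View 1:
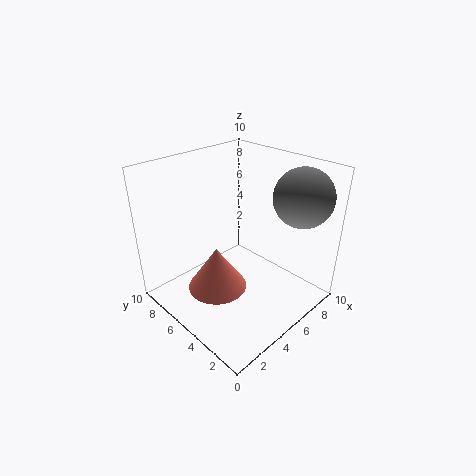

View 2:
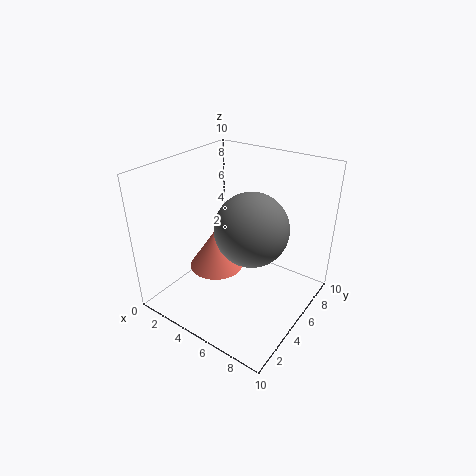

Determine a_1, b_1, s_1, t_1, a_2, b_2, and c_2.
a_1 = 3
b_1 = 5
s_1 = 2
t_1 = 3
a_2 = 8
b_2 = 2
c_2 = 8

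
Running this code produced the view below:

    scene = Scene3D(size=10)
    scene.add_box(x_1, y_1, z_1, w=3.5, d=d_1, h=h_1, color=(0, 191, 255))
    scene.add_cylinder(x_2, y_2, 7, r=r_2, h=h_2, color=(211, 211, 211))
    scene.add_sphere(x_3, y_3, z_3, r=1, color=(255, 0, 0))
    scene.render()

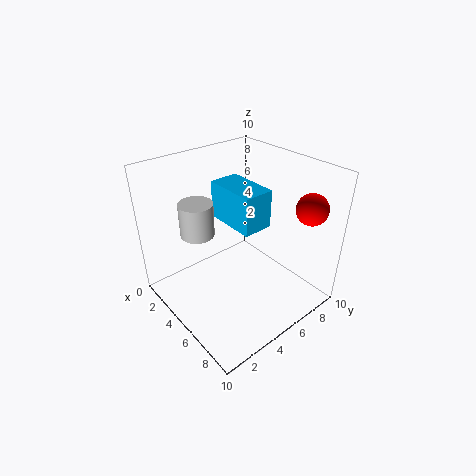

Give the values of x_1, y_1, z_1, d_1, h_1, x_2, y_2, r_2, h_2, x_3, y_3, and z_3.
x_1 = 3.5, y_1 = 4, z_1 = 6.5, d_1 = 2, h_1 = 2.5, x_2 = 5.5, y_2 = 1.5, r_2 = 1, h_2 = 2, x_3 = 9, y_3 = 7.5, z_3 = 8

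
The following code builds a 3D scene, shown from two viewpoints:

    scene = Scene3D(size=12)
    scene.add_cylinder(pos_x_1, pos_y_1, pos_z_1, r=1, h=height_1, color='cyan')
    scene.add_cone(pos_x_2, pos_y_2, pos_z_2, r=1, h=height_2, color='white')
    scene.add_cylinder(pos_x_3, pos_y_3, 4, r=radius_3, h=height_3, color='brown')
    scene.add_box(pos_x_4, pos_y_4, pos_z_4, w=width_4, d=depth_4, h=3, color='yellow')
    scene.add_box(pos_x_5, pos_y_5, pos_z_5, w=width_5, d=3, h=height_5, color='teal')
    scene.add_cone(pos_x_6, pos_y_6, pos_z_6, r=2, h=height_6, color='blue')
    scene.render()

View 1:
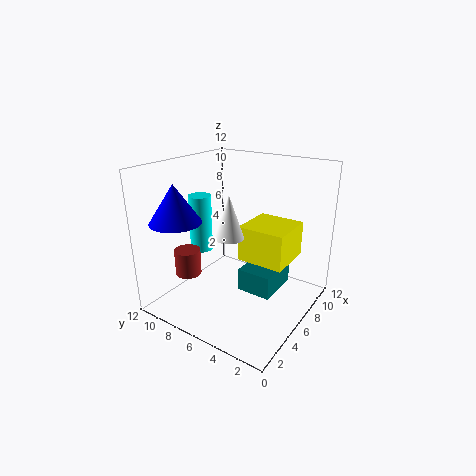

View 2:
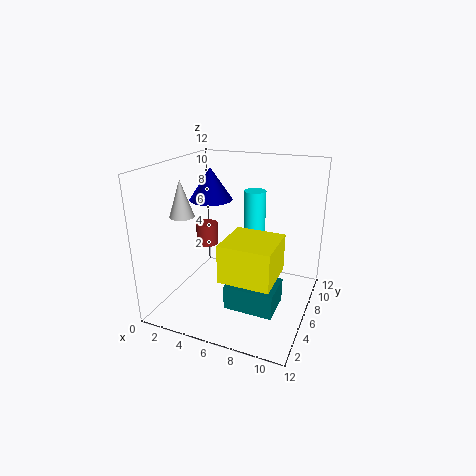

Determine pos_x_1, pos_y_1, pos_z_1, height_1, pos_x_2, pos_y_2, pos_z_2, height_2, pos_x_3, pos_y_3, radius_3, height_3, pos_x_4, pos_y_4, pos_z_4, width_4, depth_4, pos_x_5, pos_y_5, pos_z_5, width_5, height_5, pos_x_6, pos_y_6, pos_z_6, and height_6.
pos_x_1 = 6; pos_y_1 = 10; pos_z_1 = 4; height_1 = 5; pos_x_2 = 2; pos_y_2 = 4; pos_z_2 = 8; height_2 = 3; pos_x_3 = 2; pos_y_3 = 8; radius_3 = 1; height_3 = 2; pos_x_4 = 6; pos_y_4 = 2; pos_z_4 = 4; width_4 = 4; depth_4 = 4; pos_x_5 = 6; pos_y_5 = 3; pos_z_5 = 1; width_5 = 4; height_5 = 2; pos_x_6 = 2; pos_y_6 = 9; pos_z_6 = 8; height_6 = 3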